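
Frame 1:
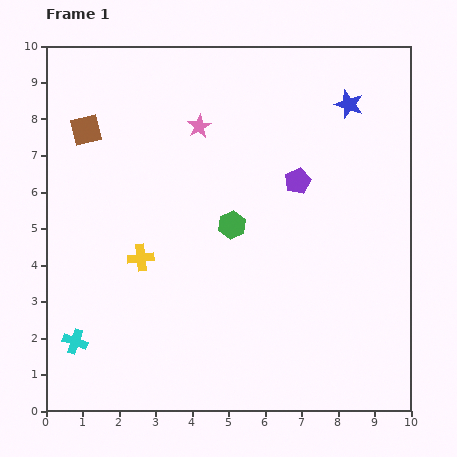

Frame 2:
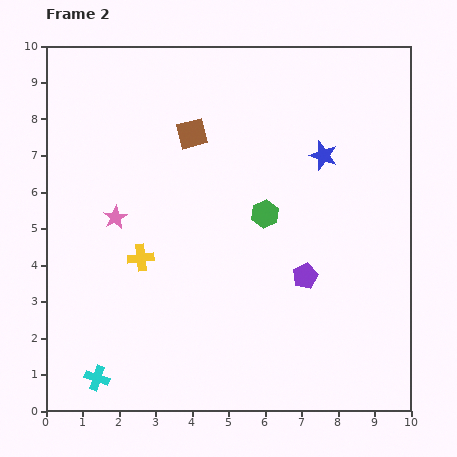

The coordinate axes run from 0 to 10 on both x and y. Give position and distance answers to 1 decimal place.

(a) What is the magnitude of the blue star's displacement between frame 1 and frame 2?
1.6

The blue star moved from (8.3, 8.4) to (7.6, 7.0), a distance of √(0.7² + 1.4²) ≈ 1.6.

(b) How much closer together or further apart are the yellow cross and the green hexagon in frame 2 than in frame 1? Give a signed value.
+0.9

Distance in frame 1: 2.7. Distance in frame 2: 3.6.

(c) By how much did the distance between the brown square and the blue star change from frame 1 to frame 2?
-3.6

Distance in frame 1: 7.2. Distance in frame 2: 3.6.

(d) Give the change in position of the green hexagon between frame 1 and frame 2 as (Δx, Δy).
(0.9, 0.3)

The green hexagon was at (5.1, 5.1) in frame 1 and (6.0, 5.4) in frame 2.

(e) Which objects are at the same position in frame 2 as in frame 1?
the yellow cross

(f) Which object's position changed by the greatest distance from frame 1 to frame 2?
the pink star

(moved 3.4; next 2.9)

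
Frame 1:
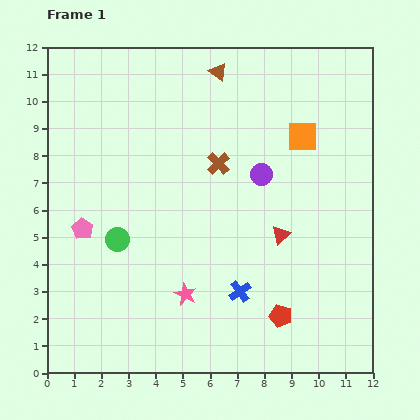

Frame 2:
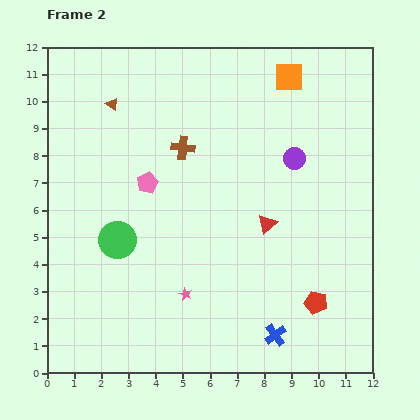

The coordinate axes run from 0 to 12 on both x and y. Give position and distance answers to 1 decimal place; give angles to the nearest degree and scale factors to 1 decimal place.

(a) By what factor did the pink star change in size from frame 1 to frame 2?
0.6×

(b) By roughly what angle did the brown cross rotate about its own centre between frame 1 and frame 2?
39° counter-clockwise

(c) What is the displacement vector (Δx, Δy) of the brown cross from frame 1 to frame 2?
(-1.3, 0.6)

The brown cross was at (6.3, 7.7) in frame 1 and (5.0, 8.3) in frame 2.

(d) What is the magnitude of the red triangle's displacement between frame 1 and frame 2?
0.6

The red triangle moved from (8.6, 5.1) to (8.1, 5.5), a distance of √(0.5² + 0.4²) ≈ 0.6.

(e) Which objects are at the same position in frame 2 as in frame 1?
the green circle, the pink star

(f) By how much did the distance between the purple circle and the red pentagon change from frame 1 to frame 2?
+0.2

Distance in frame 1: 5.2. Distance in frame 2: 5.4.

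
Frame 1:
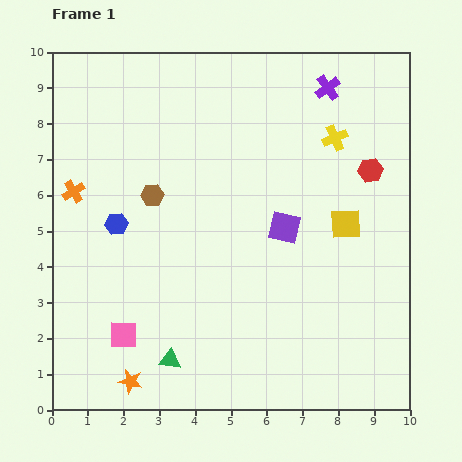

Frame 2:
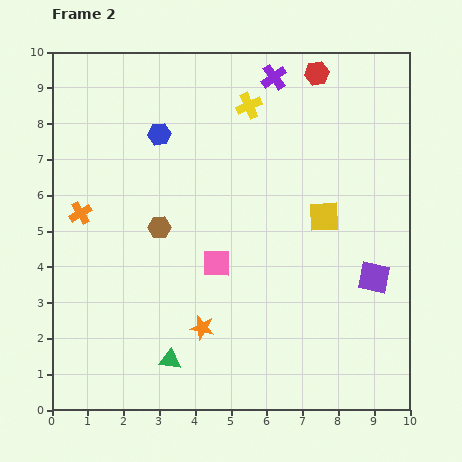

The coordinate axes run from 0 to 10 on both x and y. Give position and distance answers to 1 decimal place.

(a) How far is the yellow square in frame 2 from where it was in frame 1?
0.6

The yellow square moved from (8.2, 5.2) to (7.6, 5.4), a distance of √(0.6² + 0.2²) ≈ 0.6.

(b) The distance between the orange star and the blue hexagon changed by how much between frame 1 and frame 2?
+1.1

Distance in frame 1: 4.4. Distance in frame 2: 5.5.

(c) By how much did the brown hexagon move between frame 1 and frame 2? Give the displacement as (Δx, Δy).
(0.2, -0.9)

The brown hexagon was at (2.8, 6.0) in frame 1 and (3.0, 5.1) in frame 2.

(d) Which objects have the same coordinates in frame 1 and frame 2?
the green triangle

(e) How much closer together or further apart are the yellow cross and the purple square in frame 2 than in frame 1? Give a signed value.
+3.0

Distance in frame 1: 2.9. Distance in frame 2: 5.9.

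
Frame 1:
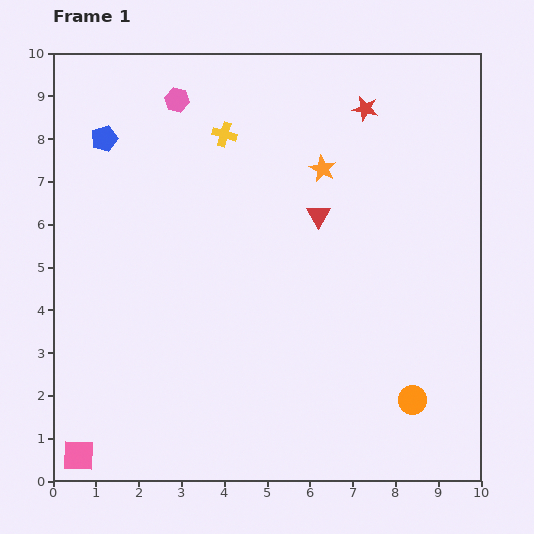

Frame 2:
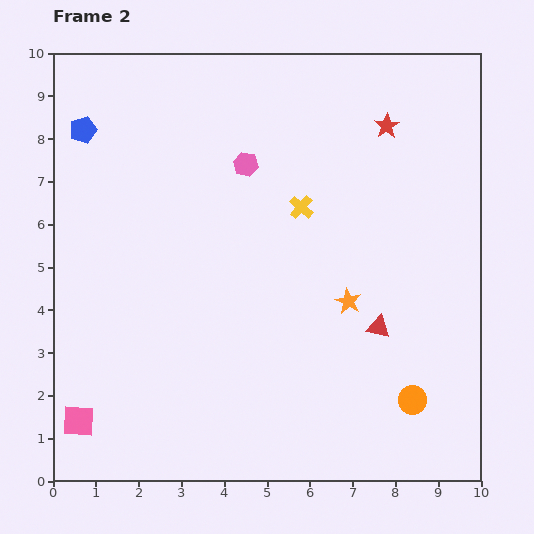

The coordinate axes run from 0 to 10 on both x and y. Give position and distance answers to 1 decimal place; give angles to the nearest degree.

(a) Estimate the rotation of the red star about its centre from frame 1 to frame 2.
28° clockwise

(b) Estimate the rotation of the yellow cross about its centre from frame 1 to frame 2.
24° clockwise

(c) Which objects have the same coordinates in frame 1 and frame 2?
the orange circle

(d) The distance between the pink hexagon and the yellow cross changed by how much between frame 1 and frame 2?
+0.2

Distance in frame 1: 1.4. Distance in frame 2: 1.6.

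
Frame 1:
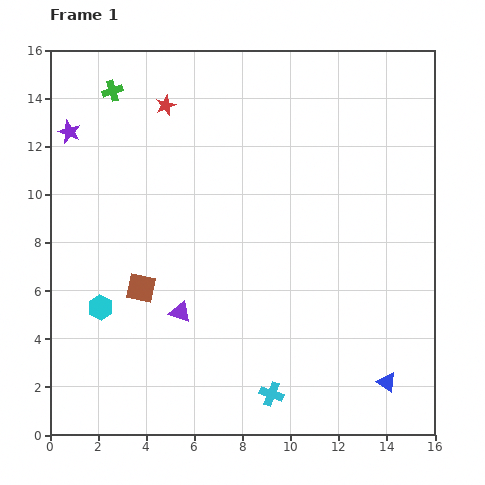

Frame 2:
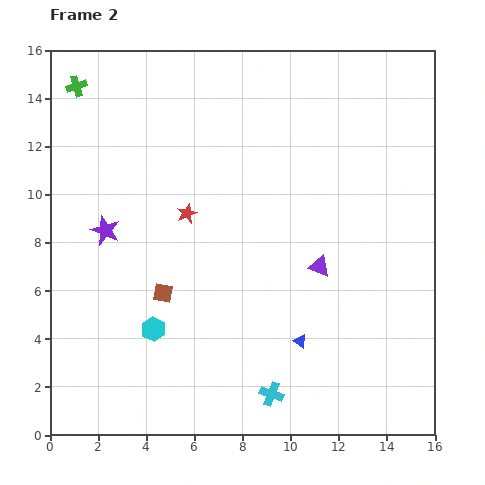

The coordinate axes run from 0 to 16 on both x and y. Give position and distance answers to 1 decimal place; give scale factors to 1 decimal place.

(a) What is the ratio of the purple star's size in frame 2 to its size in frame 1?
1.3×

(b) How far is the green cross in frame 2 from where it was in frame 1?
1.5

The green cross moved from (2.6, 14.3) to (1.1, 14.5), a distance of √(1.5² + 0.2²) ≈ 1.5.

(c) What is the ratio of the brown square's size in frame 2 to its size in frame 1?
0.7×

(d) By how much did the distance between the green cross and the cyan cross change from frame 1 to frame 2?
+0.9

Distance in frame 1: 14.2. Distance in frame 2: 15.1.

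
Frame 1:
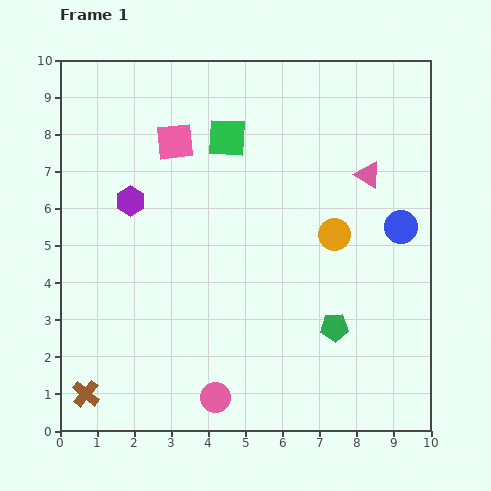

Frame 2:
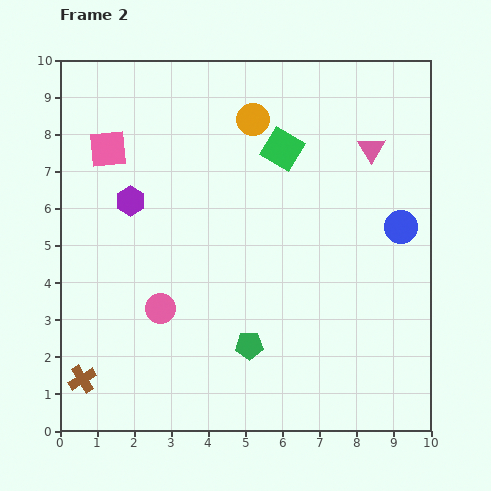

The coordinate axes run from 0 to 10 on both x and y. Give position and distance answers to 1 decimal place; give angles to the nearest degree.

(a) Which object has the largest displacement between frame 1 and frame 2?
the orange circle

(moved 3.8; next 2.8)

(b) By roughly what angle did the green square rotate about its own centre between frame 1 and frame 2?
28° clockwise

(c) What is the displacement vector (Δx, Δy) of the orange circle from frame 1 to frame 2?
(-2.2, 3.1)

The orange circle was at (7.4, 5.3) in frame 1 and (5.2, 8.4) in frame 2.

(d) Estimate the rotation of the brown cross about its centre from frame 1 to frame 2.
18° clockwise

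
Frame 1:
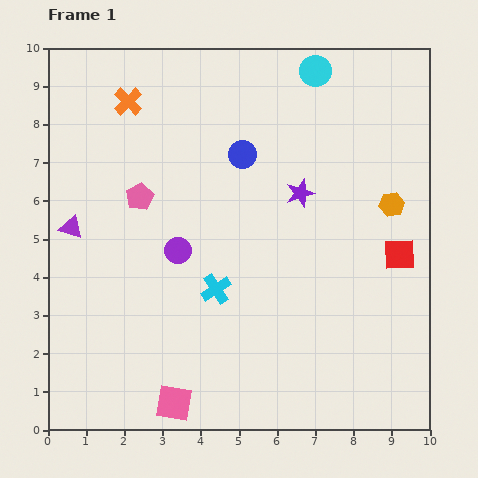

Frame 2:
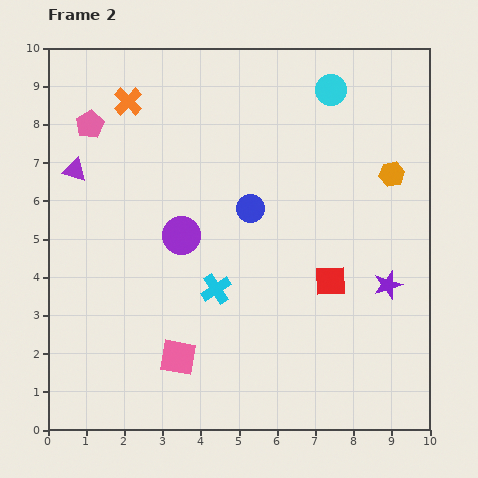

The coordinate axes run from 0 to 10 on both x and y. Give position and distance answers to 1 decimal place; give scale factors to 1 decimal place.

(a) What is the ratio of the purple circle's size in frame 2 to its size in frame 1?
1.4×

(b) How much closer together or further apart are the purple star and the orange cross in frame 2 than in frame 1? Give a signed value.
+3.2

Distance in frame 1: 5.1. Distance in frame 2: 8.3.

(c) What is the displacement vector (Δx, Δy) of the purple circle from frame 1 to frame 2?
(0.1, 0.4)

The purple circle was at (3.4, 4.7) in frame 1 and (3.5, 5.1) in frame 2.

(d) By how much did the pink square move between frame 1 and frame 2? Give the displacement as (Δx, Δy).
(0.1, 1.2)

The pink square was at (3.3, 0.7) in frame 1 and (3.4, 1.9) in frame 2.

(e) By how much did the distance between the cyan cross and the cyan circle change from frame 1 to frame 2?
-0.3

Distance in frame 1: 6.3. Distance in frame 2: 6.0.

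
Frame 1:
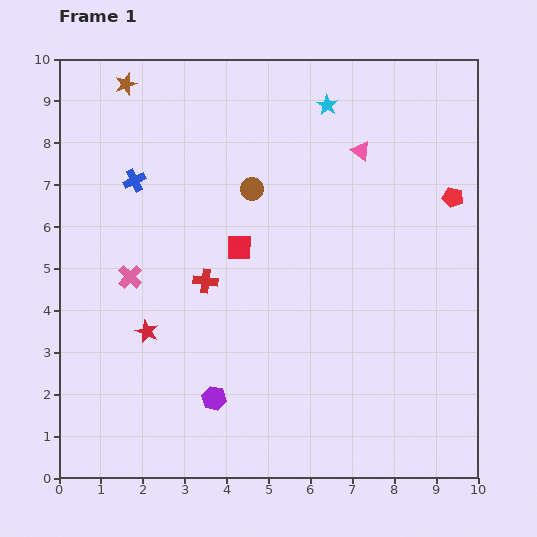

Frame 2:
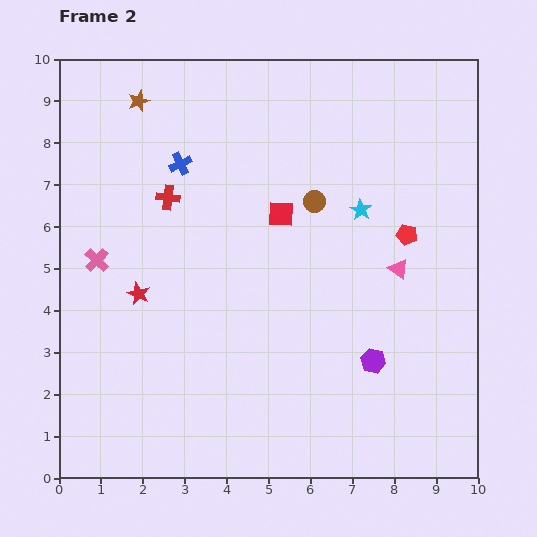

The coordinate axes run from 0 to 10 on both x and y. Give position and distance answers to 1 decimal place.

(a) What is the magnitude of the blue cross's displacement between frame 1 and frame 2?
1.2

The blue cross moved from (1.8, 7.1) to (2.9, 7.5), a distance of √(1.1² + 0.4²) ≈ 1.2.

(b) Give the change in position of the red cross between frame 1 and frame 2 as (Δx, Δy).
(-0.9, 2.0)

The red cross was at (3.5, 4.7) in frame 1 and (2.6, 6.7) in frame 2.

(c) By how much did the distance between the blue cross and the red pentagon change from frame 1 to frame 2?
-1.9

Distance in frame 1: 7.6. Distance in frame 2: 5.7.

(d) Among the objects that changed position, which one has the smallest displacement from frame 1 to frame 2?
the brown star

(moved 0.5)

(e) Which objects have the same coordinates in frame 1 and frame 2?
none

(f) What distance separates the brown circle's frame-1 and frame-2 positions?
1.5

The brown circle moved from (4.6, 6.9) to (6.1, 6.6), a distance of √(1.5² + 0.3²) ≈ 1.5.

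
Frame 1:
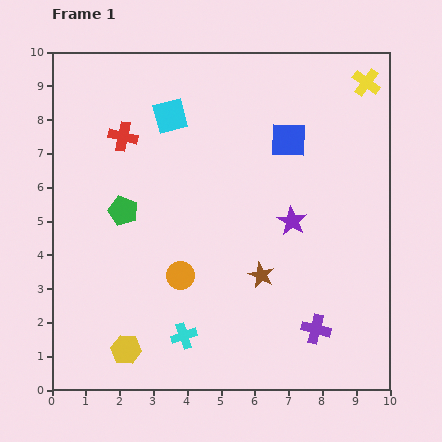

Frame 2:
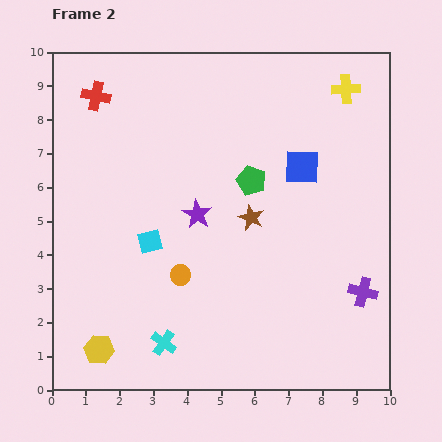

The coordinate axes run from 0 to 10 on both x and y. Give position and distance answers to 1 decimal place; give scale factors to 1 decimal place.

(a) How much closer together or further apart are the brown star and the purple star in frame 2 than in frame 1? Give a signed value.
-0.2

Distance in frame 1: 1.8. Distance in frame 2: 1.6.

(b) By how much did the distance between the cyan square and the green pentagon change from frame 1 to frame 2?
+0.4

Distance in frame 1: 3.1. Distance in frame 2: 3.5.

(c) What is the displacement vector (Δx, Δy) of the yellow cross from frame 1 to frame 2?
(-0.6, -0.2)

The yellow cross was at (9.3, 9.1) in frame 1 and (8.7, 8.9) in frame 2.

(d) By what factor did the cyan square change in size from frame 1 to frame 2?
0.7×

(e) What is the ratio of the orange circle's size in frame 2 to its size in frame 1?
0.7×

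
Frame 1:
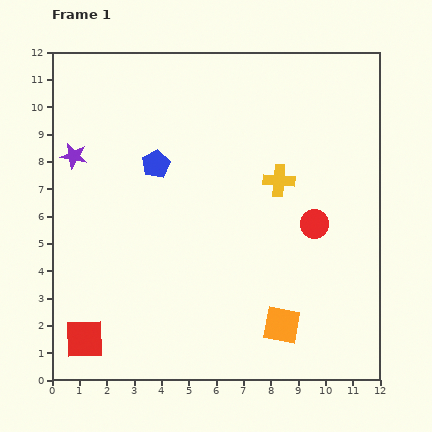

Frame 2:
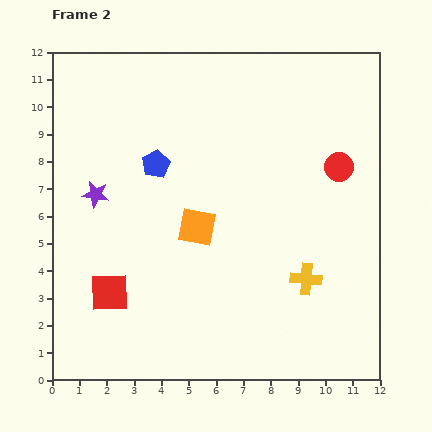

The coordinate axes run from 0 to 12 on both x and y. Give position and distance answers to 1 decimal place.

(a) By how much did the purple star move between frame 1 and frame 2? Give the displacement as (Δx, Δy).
(0.8, -1.4)

The purple star was at (0.8, 8.2) in frame 1 and (1.6, 6.8) in frame 2.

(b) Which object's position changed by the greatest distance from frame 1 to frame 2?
the orange square

(moved 4.8; next 3.7)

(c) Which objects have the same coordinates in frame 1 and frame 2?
the blue pentagon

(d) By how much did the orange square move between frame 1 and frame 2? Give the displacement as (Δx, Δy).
(-3.1, 3.6)

The orange square was at (8.4, 2.0) in frame 1 and (5.3, 5.6) in frame 2.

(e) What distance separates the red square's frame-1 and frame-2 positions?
1.9

The red square moved from (1.2, 1.5) to (2.1, 3.2), a distance of √(0.9² + 1.7²) ≈ 1.9.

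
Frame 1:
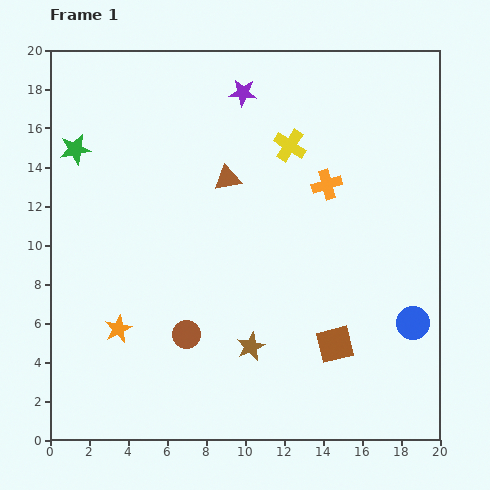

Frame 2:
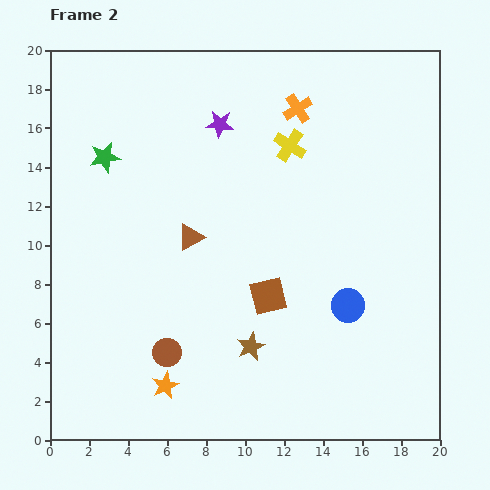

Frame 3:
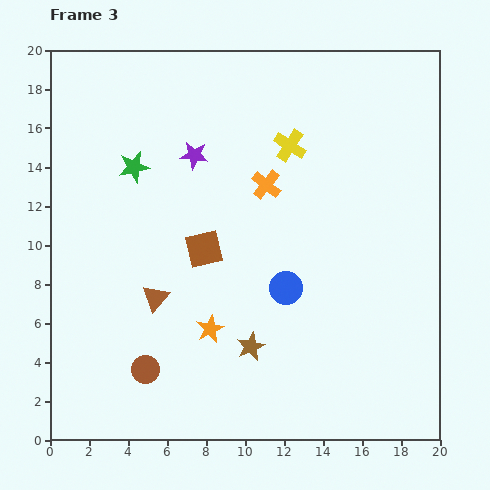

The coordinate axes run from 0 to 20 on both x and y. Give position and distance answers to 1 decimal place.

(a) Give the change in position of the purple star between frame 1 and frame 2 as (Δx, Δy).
(-1.2, -1.6)

The purple star was at (9.9, 17.8) in frame 1 and (8.7, 16.2) in frame 2.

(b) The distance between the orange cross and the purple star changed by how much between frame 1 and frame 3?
-2.4

Distance in frame 1: 6.4. Distance in frame 3: 4.0.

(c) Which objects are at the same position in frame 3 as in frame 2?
the brown star, the yellow cross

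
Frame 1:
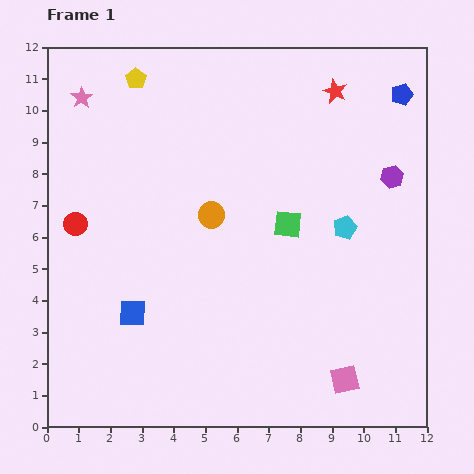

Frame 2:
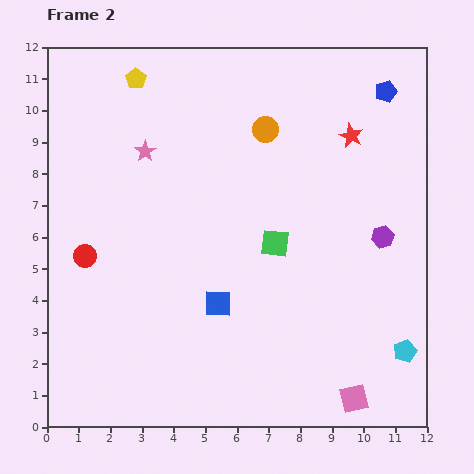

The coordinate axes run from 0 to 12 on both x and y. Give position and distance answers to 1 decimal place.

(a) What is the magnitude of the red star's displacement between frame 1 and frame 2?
1.5

The red star moved from (9.1, 10.6) to (9.6, 9.2), a distance of √(0.5² + 1.4²) ≈ 1.5.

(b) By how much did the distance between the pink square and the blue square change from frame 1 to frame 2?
-1.8

Distance in frame 1: 7.0. Distance in frame 2: 5.2.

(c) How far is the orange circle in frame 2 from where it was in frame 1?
3.2

The orange circle moved from (5.2, 6.7) to (6.9, 9.4), a distance of √(1.7² + 2.7²) ≈ 3.2.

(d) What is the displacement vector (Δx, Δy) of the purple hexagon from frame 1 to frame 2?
(-0.3, -1.9)

The purple hexagon was at (10.9, 7.9) in frame 1 and (10.6, 6.0) in frame 2.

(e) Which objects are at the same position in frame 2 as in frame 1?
the yellow pentagon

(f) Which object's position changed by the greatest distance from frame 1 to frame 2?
the cyan pentagon

(moved 4.3; next 3.2)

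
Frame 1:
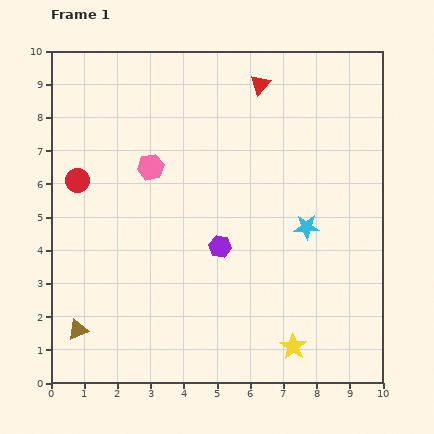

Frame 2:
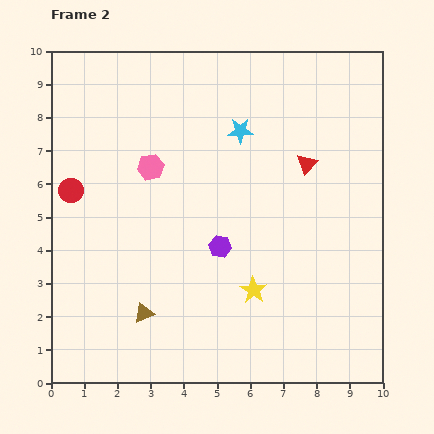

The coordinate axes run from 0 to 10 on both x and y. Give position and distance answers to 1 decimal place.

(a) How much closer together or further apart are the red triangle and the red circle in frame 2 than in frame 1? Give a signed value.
+0.9

Distance in frame 1: 6.2. Distance in frame 2: 7.1.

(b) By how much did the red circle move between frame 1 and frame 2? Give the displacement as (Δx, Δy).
(-0.2, -0.3)

The red circle was at (0.8, 6.1) in frame 1 and (0.6, 5.8) in frame 2.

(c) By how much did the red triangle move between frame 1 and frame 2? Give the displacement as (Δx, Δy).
(1.4, -2.4)

The red triangle was at (6.3, 9.0) in frame 1 and (7.7, 6.6) in frame 2.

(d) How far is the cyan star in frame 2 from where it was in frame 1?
3.5

The cyan star moved from (7.7, 4.7) to (5.7, 7.6), a distance of √(2.0² + 2.9²) ≈ 3.5.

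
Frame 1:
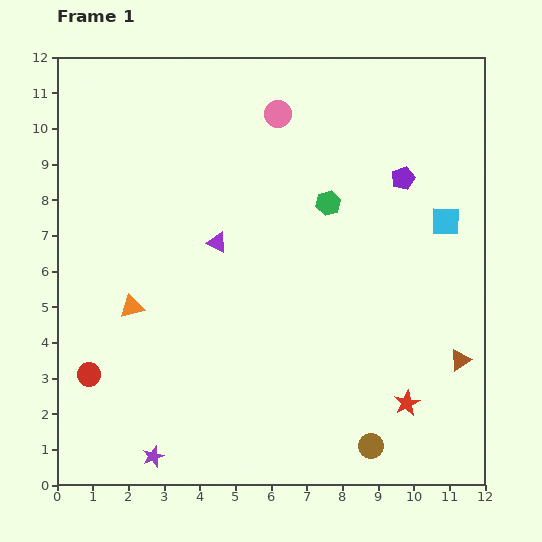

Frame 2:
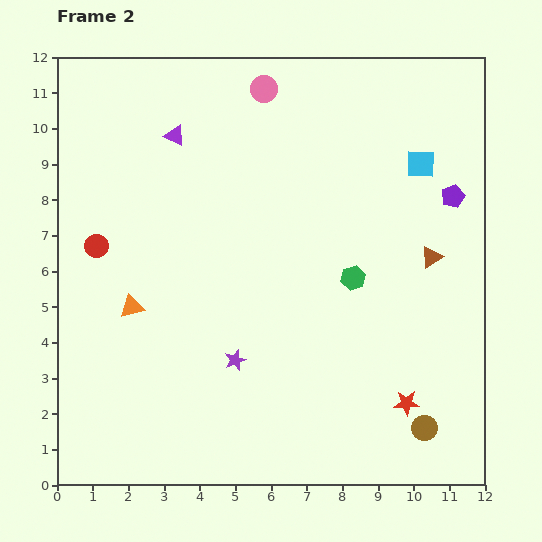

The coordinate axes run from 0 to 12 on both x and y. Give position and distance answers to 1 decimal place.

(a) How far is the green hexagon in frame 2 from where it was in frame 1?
2.2

The green hexagon moved from (7.6, 7.9) to (8.3, 5.8), a distance of √(0.7² + 2.1²) ≈ 2.2.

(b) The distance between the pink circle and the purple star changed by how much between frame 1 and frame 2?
-2.6

Distance in frame 1: 10.2. Distance in frame 2: 7.6.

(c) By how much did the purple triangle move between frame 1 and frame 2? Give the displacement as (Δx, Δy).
(-1.2, 3.0)

The purple triangle was at (4.5, 6.8) in frame 1 and (3.3, 9.8) in frame 2.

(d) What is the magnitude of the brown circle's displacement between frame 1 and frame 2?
1.6

The brown circle moved from (8.8, 1.1) to (10.3, 1.6), a distance of √(1.5² + 0.5²) ≈ 1.6.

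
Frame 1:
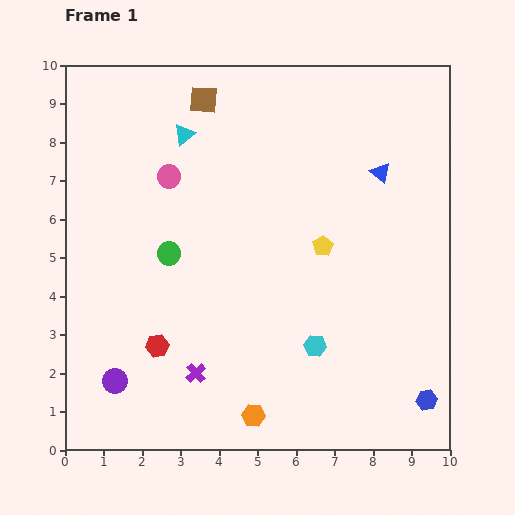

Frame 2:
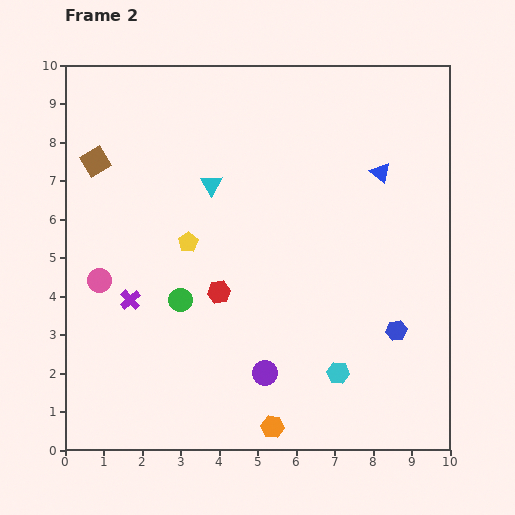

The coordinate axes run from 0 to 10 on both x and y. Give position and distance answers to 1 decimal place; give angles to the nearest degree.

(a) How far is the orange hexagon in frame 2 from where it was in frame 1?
0.6

The orange hexagon moved from (4.9, 0.9) to (5.4, 0.6), a distance of √(0.5² + 0.3²) ≈ 0.6.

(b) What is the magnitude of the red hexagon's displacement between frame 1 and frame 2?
2.1

The red hexagon moved from (2.4, 2.7) to (4.0, 4.1), a distance of √(1.6² + 1.4²) ≈ 2.1.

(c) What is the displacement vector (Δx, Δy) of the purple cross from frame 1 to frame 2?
(-1.7, 1.9)

The purple cross was at (3.4, 2.0) in frame 1 and (1.7, 3.9) in frame 2.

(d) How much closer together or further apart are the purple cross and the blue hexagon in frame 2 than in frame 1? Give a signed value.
+0.9

Distance in frame 1: 6.0. Distance in frame 2: 6.9.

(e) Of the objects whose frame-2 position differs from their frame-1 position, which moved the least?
the orange hexagon

(moved 0.6)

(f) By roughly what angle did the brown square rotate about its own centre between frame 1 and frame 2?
35° counter-clockwise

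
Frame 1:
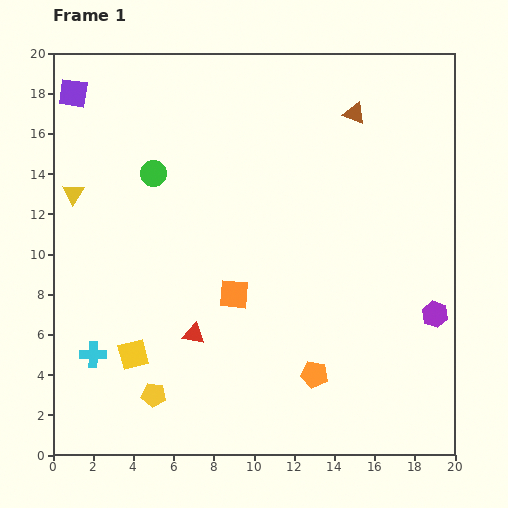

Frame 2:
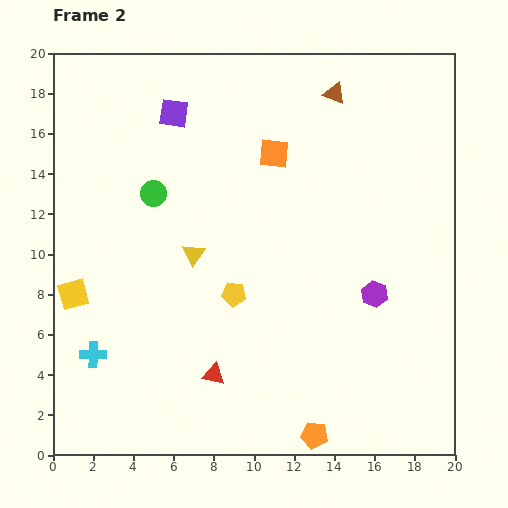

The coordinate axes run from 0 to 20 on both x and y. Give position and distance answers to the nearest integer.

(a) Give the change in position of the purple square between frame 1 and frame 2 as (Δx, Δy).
(5, -1)

The purple square was at (1, 18) in frame 1 and (6, 17) in frame 2.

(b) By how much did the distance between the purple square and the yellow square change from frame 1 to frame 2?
-3

Distance in frame 1: 13. Distance in frame 2: 10.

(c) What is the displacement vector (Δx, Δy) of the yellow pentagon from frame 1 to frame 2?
(4, 5)

The yellow pentagon was at (5, 3) in frame 1 and (9, 8) in frame 2.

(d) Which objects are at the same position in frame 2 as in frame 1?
the cyan cross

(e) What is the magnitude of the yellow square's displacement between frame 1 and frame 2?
4

The yellow square moved from (4, 5) to (1, 8), a distance of √(3² + 3²) ≈ 4.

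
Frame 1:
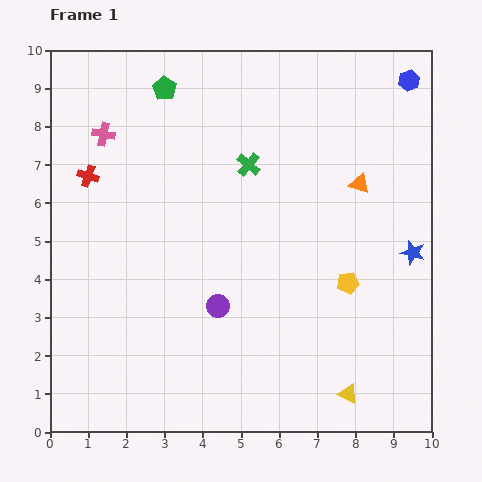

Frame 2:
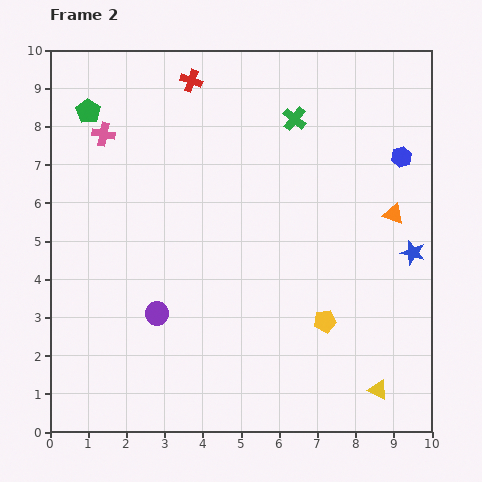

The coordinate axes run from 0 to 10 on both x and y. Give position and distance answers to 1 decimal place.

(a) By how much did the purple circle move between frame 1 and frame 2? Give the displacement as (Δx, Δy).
(-1.6, -0.2)

The purple circle was at (4.4, 3.3) in frame 1 and (2.8, 3.1) in frame 2.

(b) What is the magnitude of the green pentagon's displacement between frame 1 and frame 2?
2.1

The green pentagon moved from (3.0, 9.0) to (1.0, 8.4), a distance of √(2.0² + 0.6²) ≈ 2.1.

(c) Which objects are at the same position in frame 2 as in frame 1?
the pink cross, the blue star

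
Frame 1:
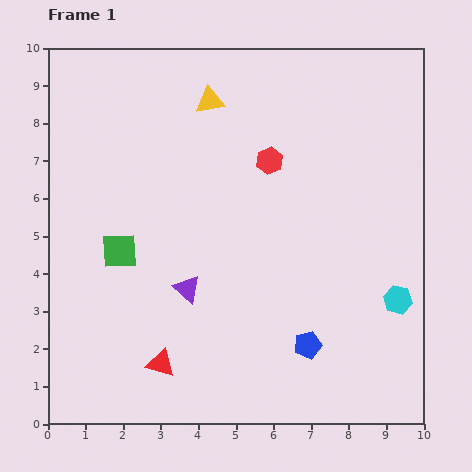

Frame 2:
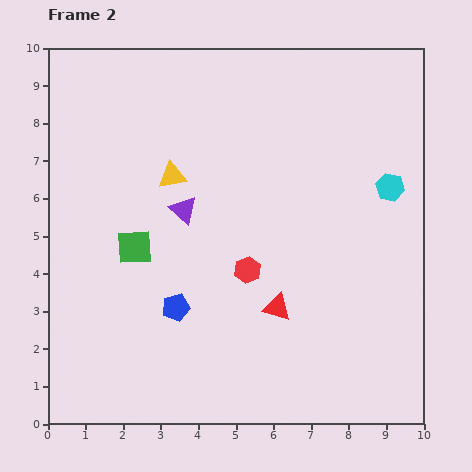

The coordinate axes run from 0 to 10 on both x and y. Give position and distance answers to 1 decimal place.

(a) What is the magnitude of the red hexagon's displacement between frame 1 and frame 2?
3.0

The red hexagon moved from (5.9, 7.0) to (5.3, 4.1), a distance of √(0.6² + 2.9²) ≈ 3.0.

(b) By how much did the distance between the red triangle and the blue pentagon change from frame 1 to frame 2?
-1.2

Distance in frame 1: 3.9. Distance in frame 2: 2.7.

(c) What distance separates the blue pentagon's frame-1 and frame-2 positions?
3.6

The blue pentagon moved from (6.9, 2.1) to (3.4, 3.1), a distance of √(3.5² + 1.0²) ≈ 3.6.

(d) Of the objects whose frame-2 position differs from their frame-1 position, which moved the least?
the green square

(moved 0.4)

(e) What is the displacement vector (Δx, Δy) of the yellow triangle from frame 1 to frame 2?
(-1.0, -2.0)

The yellow triangle was at (4.3, 8.6) in frame 1 and (3.3, 6.6) in frame 2.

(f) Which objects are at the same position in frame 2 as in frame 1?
none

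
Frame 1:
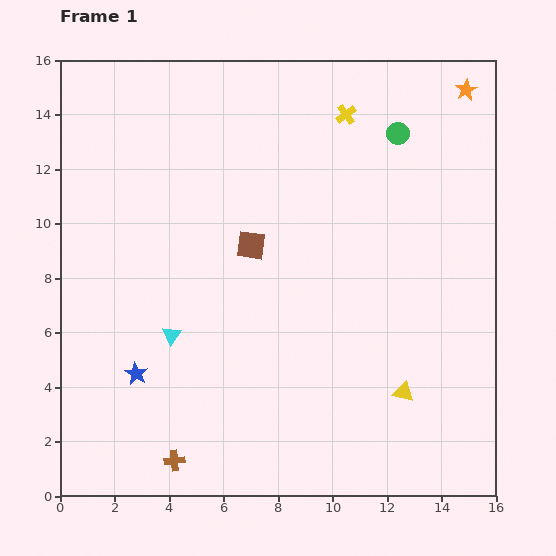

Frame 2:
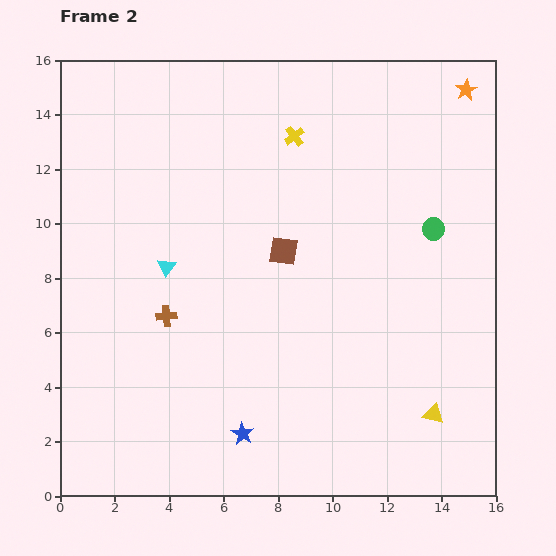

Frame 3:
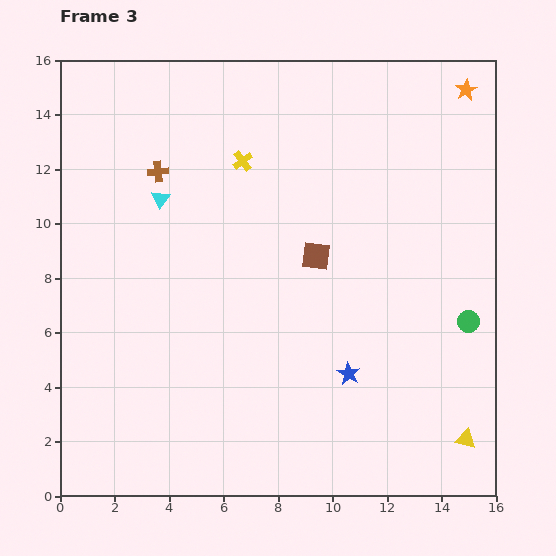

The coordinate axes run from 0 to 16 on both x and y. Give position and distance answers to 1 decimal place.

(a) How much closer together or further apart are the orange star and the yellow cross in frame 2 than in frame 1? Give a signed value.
+2.0

Distance in frame 1: 4.5. Distance in frame 2: 6.5.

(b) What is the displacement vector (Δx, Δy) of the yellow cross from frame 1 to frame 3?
(-3.8, -1.7)

The yellow cross was at (10.5, 14.0) in frame 1 and (6.7, 12.3) in frame 3.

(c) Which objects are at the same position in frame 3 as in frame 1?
the orange star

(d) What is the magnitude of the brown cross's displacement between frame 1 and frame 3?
10.6

The brown cross moved from (4.2, 1.3) to (3.6, 11.9), a distance of √(0.6² + 10.6²) ≈ 10.6.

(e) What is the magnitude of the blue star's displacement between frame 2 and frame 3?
4.5

The blue star moved from (6.7, 2.3) to (10.6, 4.5), a distance of √(3.9² + 2.2²) ≈ 4.5.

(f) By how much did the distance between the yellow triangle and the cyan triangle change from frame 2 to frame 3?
+3.0

Distance in frame 2: 11.2. Distance in frame 3: 14.2.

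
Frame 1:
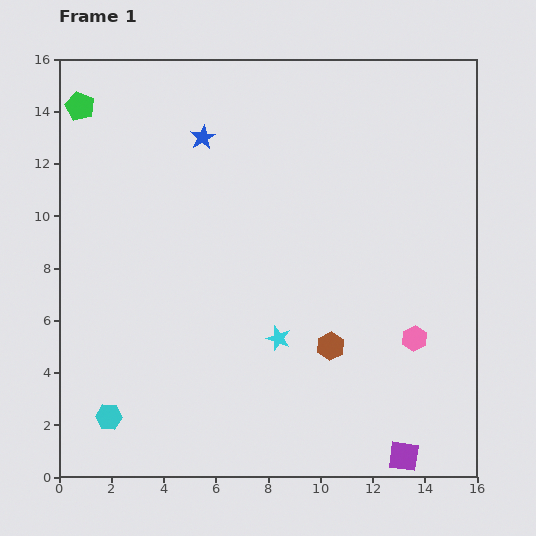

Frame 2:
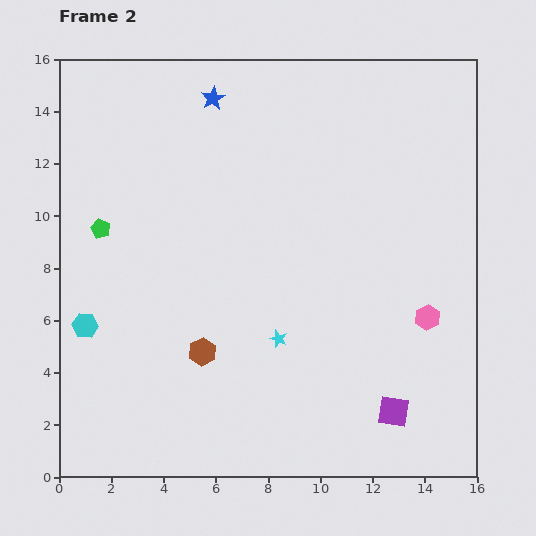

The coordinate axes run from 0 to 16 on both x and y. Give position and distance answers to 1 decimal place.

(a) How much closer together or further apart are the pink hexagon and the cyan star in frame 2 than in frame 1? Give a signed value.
+0.6

Distance in frame 1: 5.2. Distance in frame 2: 5.8.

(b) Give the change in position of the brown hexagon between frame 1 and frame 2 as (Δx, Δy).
(-4.9, -0.2)

The brown hexagon was at (10.4, 5.0) in frame 1 and (5.5, 4.8) in frame 2.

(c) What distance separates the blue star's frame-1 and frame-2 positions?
1.6

The blue star moved from (5.5, 13.0) to (5.9, 14.5), a distance of √(0.4² + 1.5²) ≈ 1.6.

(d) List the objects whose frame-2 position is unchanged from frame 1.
the cyan star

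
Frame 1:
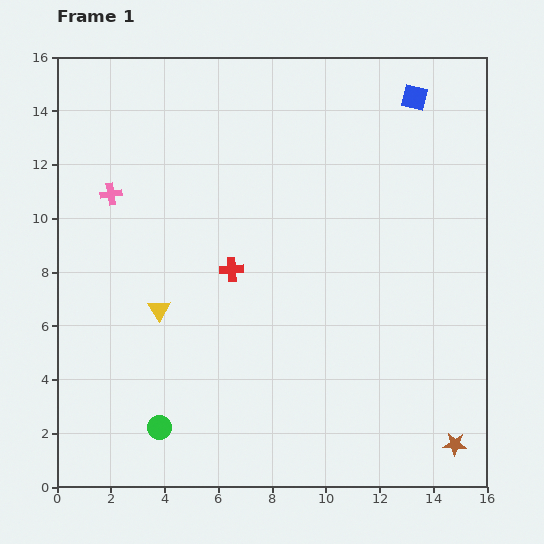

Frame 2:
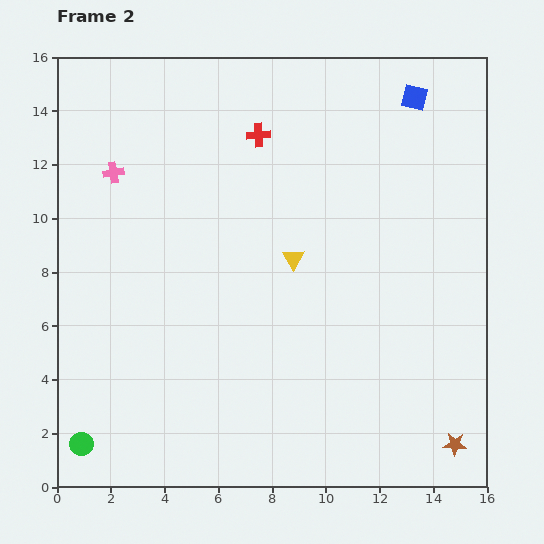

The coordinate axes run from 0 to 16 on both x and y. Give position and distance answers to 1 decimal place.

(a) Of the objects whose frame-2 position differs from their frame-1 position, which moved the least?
the pink cross

(moved 0.8)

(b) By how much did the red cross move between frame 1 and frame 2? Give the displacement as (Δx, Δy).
(1.0, 5.0)

The red cross was at (6.5, 8.1) in frame 1 and (7.5, 13.1) in frame 2.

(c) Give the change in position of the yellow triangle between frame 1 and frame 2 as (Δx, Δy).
(5.0, 1.9)

The yellow triangle was at (3.8, 6.6) in frame 1 and (8.8, 8.5) in frame 2.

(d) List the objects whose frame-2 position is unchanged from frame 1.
the brown star, the blue square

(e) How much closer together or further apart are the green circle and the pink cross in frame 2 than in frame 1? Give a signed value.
+1.3

Distance in frame 1: 8.9. Distance in frame 2: 10.2.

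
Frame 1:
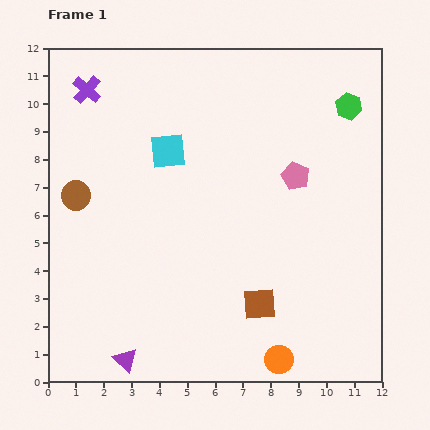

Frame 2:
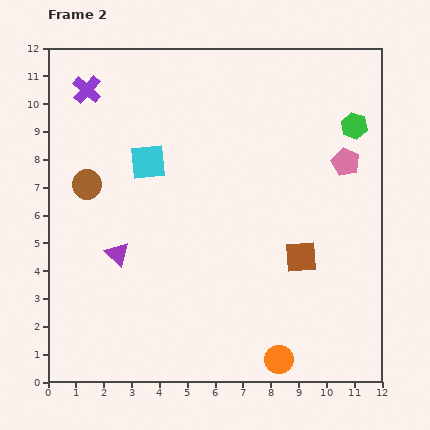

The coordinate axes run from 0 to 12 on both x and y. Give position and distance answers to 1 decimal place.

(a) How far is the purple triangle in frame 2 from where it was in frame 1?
3.8

The purple triangle moved from (2.8, 0.8) to (2.5, 4.6), a distance of √(0.3² + 3.8²) ≈ 3.8.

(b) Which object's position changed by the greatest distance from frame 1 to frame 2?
the purple triangle

(moved 3.8; next 2.3)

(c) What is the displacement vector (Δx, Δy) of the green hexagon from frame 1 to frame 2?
(0.2, -0.7)

The green hexagon was at (10.8, 9.9) in frame 1 and (11.0, 9.2) in frame 2.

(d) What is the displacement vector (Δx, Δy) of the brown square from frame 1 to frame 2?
(1.5, 1.7)

The brown square was at (7.6, 2.8) in frame 1 and (9.1, 4.5) in frame 2.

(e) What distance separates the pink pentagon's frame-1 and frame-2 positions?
1.9

The pink pentagon moved from (8.9, 7.4) to (10.7, 7.9), a distance of √(1.8² + 0.5²) ≈ 1.9.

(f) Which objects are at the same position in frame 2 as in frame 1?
the orange circle, the purple cross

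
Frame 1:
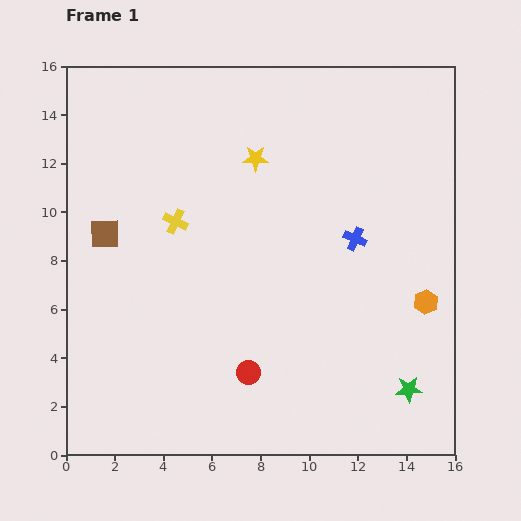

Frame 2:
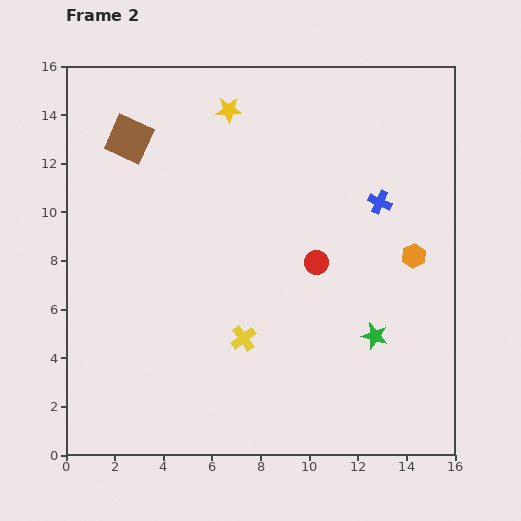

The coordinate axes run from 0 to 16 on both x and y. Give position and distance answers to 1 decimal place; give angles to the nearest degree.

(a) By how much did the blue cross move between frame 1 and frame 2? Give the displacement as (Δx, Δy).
(1.0, 1.5)

The blue cross was at (11.9, 8.9) in frame 1 and (12.9, 10.4) in frame 2.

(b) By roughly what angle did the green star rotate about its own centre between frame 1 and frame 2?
20° clockwise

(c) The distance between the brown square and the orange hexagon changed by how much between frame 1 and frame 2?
-0.9

Distance in frame 1: 13.5. Distance in frame 2: 12.6.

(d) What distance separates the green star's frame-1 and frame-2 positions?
2.6

The green star moved from (14.1, 2.7) to (12.7, 4.9), a distance of √(1.4² + 2.2²) ≈ 2.6.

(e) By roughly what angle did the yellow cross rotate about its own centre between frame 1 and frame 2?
27° clockwise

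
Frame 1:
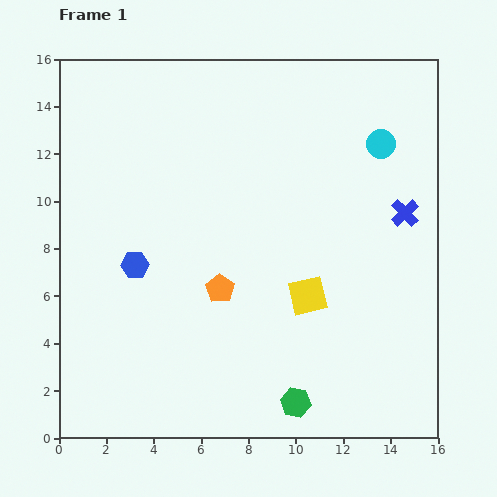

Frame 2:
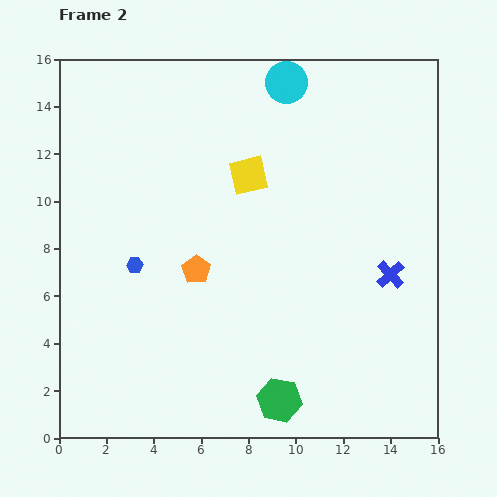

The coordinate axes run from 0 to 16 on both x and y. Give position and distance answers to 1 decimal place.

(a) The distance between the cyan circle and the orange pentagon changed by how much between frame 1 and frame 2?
-0.3

Distance in frame 1: 9.1. Distance in frame 2: 8.8.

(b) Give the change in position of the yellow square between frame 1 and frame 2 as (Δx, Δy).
(-2.5, 5.1)

The yellow square was at (10.5, 6.0) in frame 1 and (8.0, 11.1) in frame 2.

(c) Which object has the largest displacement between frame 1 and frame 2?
the yellow square

(moved 5.7; next 4.8)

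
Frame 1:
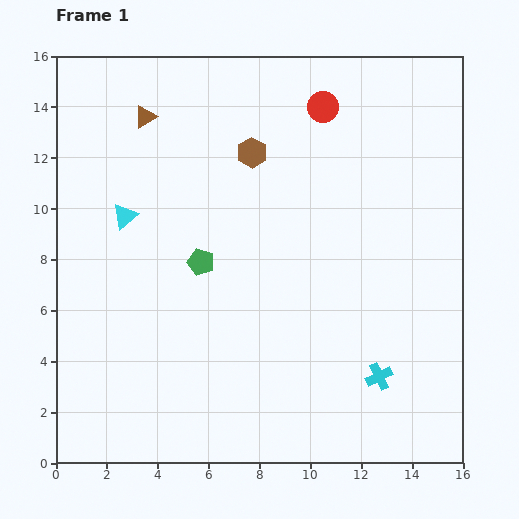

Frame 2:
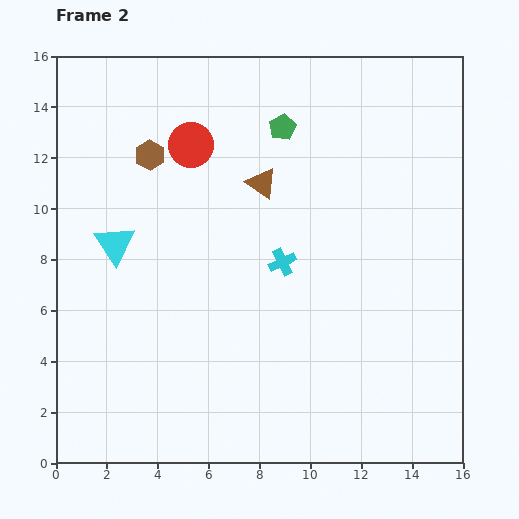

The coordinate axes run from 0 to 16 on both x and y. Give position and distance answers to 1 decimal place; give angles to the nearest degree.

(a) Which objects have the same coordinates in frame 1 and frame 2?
none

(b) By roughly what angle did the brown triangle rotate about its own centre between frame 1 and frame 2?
53° counter-clockwise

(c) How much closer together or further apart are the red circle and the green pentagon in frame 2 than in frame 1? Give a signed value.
-4.1

Distance in frame 1: 7.8. Distance in frame 2: 3.7.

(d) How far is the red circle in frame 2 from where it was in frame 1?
5.4

The red circle moved from (10.5, 14.0) to (5.3, 12.5), a distance of √(5.2² + 1.5²) ≈ 5.4.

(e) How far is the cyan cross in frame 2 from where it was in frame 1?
5.9

The cyan cross moved from (12.7, 3.4) to (8.9, 7.9), a distance of √(3.8² + 4.5²) ≈ 5.9.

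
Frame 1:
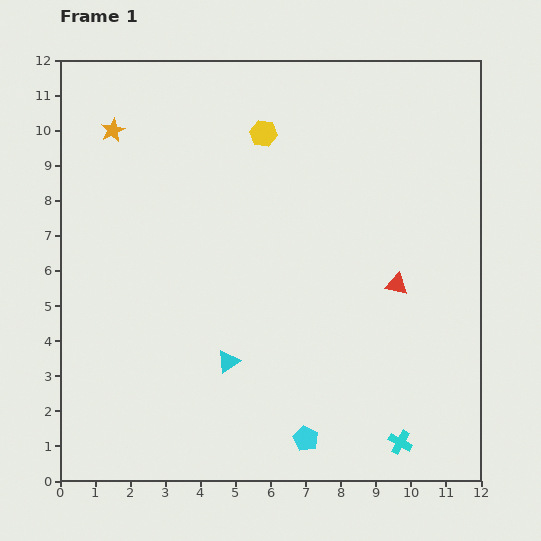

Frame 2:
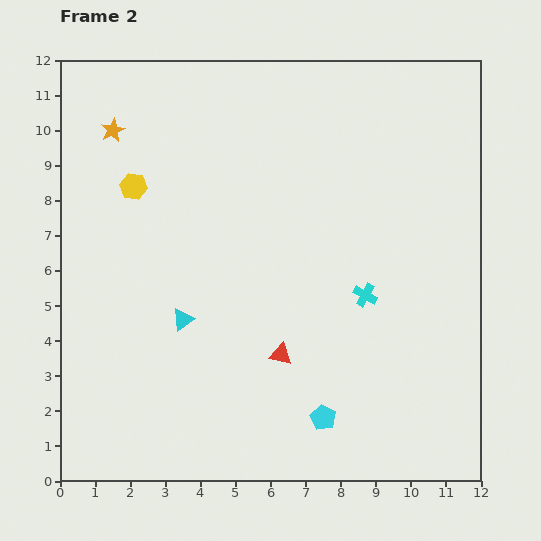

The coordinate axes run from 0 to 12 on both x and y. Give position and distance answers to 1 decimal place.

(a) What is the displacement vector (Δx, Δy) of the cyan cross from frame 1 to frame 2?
(-1.0, 4.2)

The cyan cross was at (9.7, 1.1) in frame 1 and (8.7, 5.3) in frame 2.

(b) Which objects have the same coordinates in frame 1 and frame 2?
the orange star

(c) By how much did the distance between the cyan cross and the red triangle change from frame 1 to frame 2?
-1.6

Distance in frame 1: 4.5. Distance in frame 2: 2.9.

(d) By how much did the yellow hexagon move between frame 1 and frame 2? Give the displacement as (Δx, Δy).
(-3.7, -1.5)

The yellow hexagon was at (5.8, 9.9) in frame 1 and (2.1, 8.4) in frame 2.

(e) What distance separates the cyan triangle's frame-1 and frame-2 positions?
1.8

The cyan triangle moved from (4.8, 3.4) to (3.5, 4.6), a distance of √(1.3² + 1.2²) ≈ 1.8.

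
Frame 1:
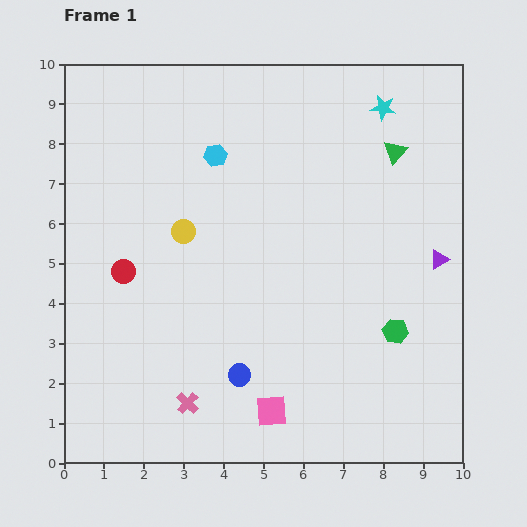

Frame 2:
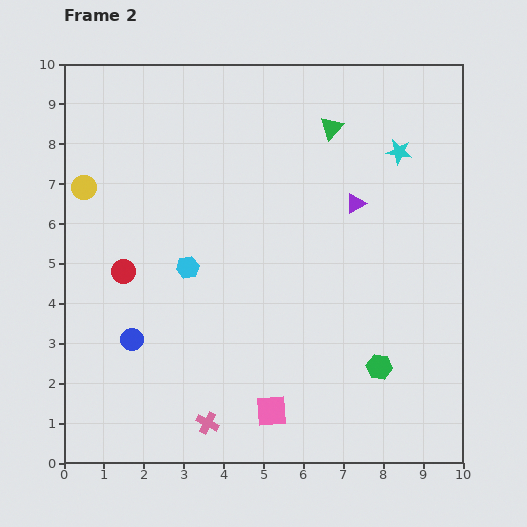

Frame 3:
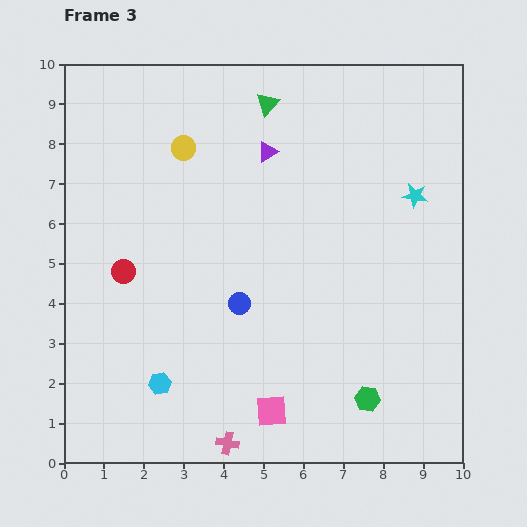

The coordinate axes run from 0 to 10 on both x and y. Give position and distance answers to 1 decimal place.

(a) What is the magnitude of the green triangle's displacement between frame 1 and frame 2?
1.7

The green triangle moved from (8.3, 7.8) to (6.7, 8.4), a distance of √(1.6² + 0.6²) ≈ 1.7.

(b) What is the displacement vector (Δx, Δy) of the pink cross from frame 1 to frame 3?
(1.0, -1.0)

The pink cross was at (3.1, 1.5) in frame 1 and (4.1, 0.5) in frame 3.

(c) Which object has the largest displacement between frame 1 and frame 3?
the cyan hexagon

(moved 5.9; next 5.1)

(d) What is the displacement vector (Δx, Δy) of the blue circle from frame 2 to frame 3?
(2.7, 0.9)

The blue circle was at (1.7, 3.1) in frame 2 and (4.4, 4.0) in frame 3.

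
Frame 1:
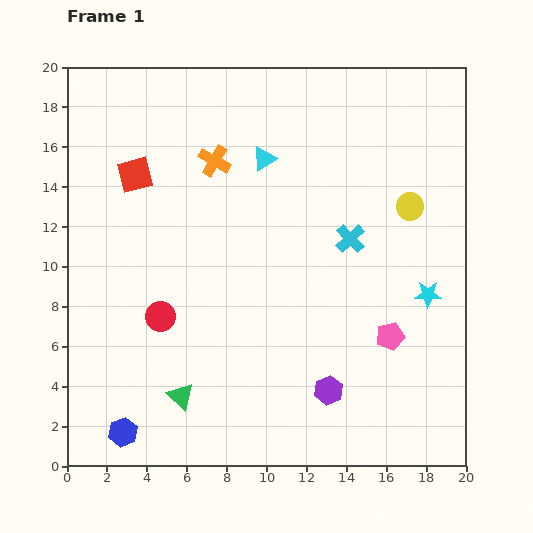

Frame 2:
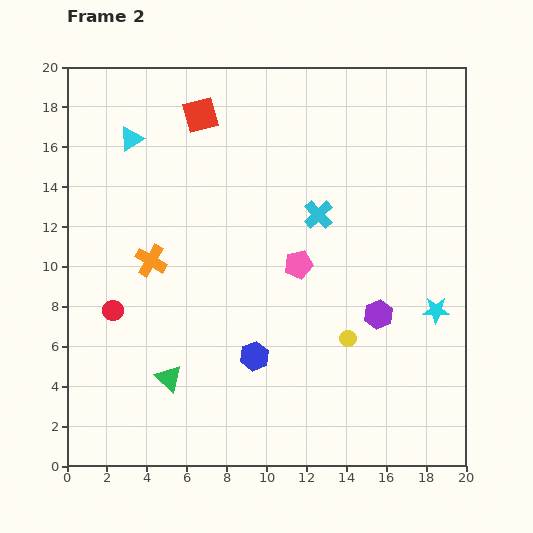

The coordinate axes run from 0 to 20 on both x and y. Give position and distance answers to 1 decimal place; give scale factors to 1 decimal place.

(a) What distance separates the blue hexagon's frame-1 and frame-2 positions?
7.6

The blue hexagon moved from (2.8, 1.7) to (9.4, 5.5), a distance of √(6.6² + 3.8²) ≈ 7.6.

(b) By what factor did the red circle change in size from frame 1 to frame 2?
0.7×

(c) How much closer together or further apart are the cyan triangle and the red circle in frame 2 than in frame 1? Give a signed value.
-0.9

Distance in frame 1: 9.5. Distance in frame 2: 8.6.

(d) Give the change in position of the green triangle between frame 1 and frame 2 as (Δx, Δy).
(-0.6, 0.9)

The green triangle was at (5.7, 3.5) in frame 1 and (5.1, 4.4) in frame 2.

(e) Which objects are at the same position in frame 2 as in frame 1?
none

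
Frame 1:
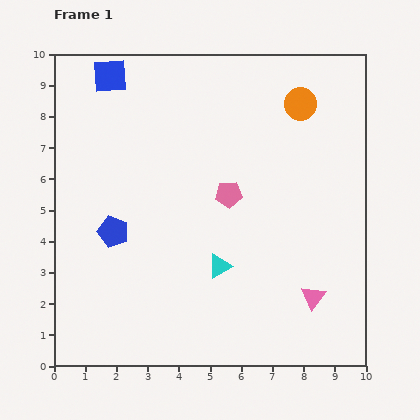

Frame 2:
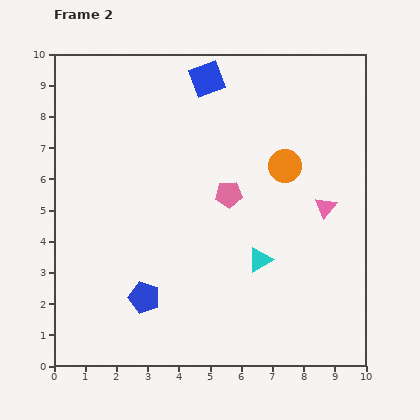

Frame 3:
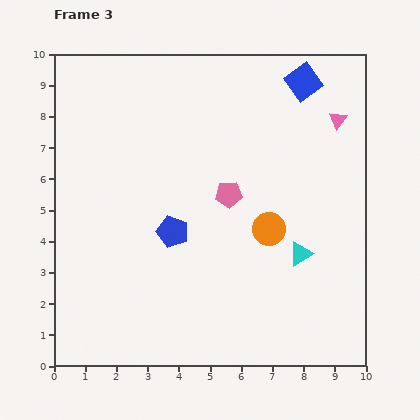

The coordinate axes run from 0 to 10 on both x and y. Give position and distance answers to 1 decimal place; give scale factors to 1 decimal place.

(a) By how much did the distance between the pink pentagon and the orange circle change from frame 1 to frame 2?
-1.7

Distance in frame 1: 3.7. Distance in frame 2: 2.0.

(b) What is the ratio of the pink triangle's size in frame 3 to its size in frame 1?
0.7×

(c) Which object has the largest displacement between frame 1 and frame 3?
the blue square

(moved 6.2; next 5.8)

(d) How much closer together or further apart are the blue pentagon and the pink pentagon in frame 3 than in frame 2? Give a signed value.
-2.1

Distance in frame 2: 4.3. Distance in frame 3: 2.2.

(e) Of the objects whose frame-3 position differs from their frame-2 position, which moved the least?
the cyan triangle

(moved 1.3)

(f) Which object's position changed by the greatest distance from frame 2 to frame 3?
the blue square

(moved 3.1; next 2.8)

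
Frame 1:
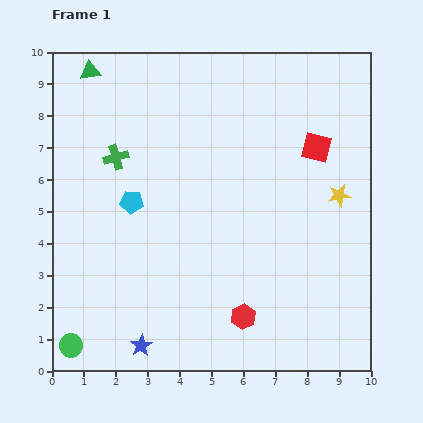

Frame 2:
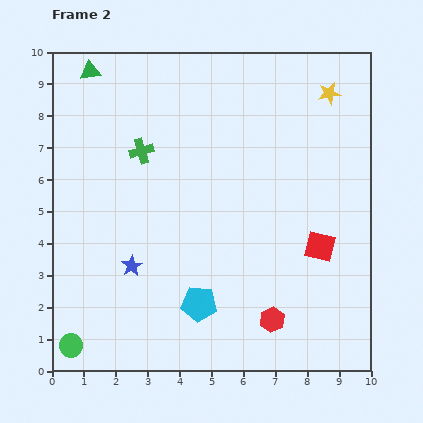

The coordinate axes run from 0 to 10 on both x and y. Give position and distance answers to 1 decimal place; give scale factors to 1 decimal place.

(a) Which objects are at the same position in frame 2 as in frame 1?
the green triangle, the green circle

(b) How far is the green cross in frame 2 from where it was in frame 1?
0.8

The green cross moved from (2.0, 6.7) to (2.8, 6.9), a distance of √(0.8² + 0.2²) ≈ 0.8.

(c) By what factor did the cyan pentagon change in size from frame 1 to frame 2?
1.5×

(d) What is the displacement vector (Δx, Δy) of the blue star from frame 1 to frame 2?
(-0.3, 2.5)

The blue star was at (2.8, 0.8) in frame 1 and (2.5, 3.3) in frame 2.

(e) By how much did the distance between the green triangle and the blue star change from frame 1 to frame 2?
-2.5

Distance in frame 1: 8.7. Distance in frame 2: 6.2.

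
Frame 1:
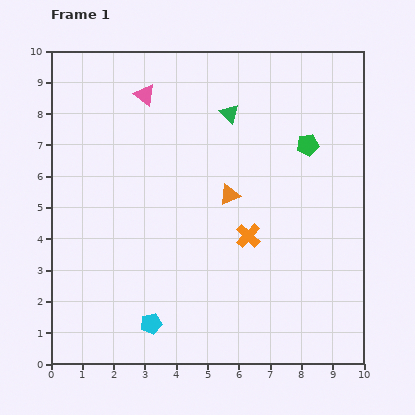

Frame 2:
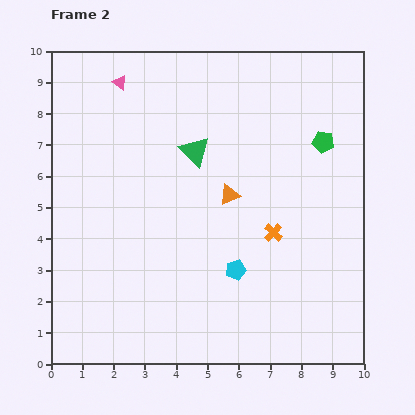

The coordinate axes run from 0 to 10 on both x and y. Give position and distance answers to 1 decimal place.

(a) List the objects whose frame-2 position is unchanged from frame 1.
the orange triangle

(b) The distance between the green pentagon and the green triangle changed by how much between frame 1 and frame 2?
+1.4

Distance in frame 1: 2.7. Distance in frame 2: 4.1.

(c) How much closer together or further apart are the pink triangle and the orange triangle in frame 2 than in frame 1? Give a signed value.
+0.8

Distance in frame 1: 4.2. Distance in frame 2: 5.0.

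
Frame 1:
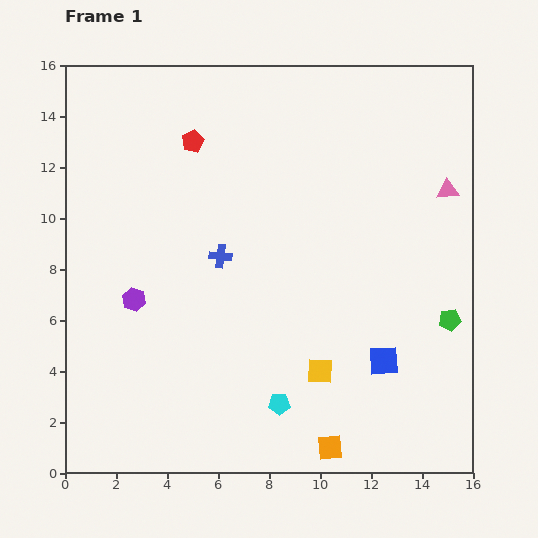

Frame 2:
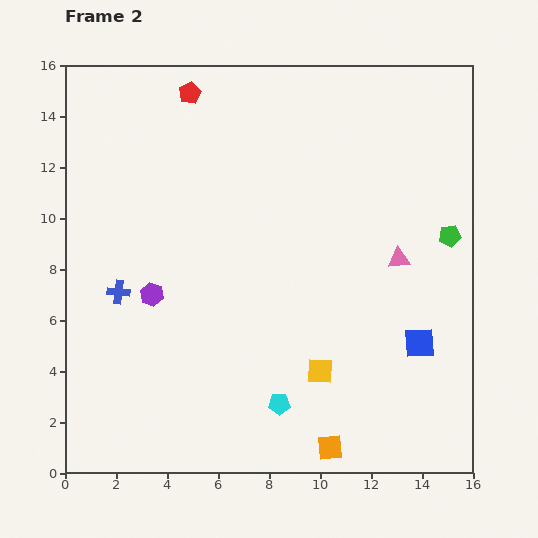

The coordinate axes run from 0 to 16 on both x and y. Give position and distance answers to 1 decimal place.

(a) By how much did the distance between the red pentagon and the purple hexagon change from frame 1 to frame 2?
+1.4

Distance in frame 1: 6.6. Distance in frame 2: 8.0.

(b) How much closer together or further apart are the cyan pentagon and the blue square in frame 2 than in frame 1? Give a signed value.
+1.6

Distance in frame 1: 4.4. Distance in frame 2: 6.0.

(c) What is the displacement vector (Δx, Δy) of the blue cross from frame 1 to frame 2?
(-4.0, -1.4)

The blue cross was at (6.1, 8.5) in frame 1 and (2.1, 7.1) in frame 2.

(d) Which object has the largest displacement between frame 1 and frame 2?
the blue cross

(moved 4.2; next 3.3)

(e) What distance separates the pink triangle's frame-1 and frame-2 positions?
3.3

The pink triangle moved from (15.0, 11.1) to (13.1, 8.4), a distance of √(1.9² + 2.7²) ≈ 3.3.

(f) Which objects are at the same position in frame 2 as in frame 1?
the yellow square, the orange square, the cyan pentagon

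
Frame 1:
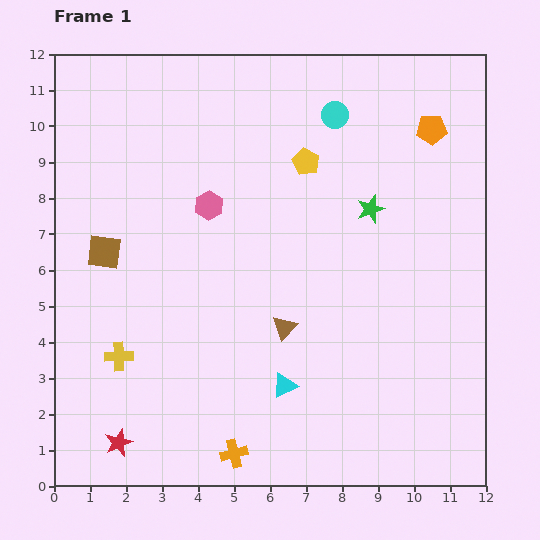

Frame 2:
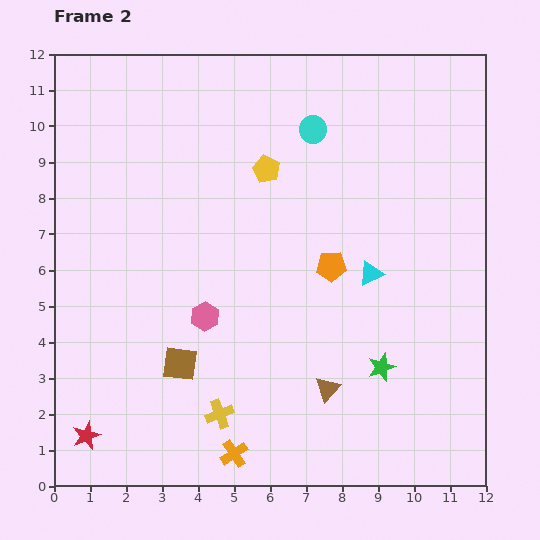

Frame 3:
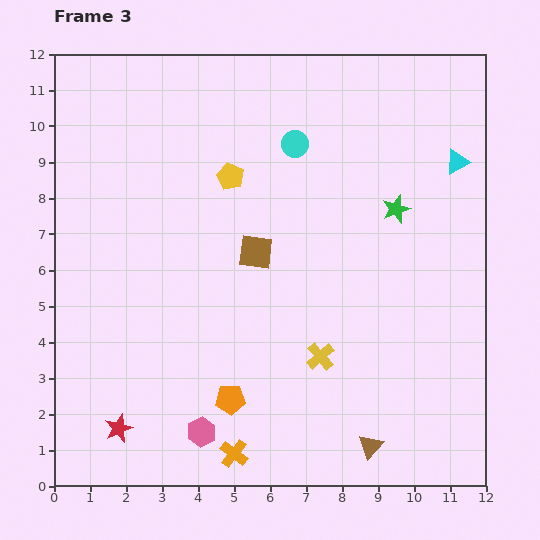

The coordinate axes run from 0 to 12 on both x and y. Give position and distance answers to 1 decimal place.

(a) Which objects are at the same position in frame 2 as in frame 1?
the orange cross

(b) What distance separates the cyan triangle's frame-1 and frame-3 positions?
7.8

The cyan triangle moved from (6.4, 2.8) to (11.2, 9.0), a distance of √(4.8² + 6.2²) ≈ 7.8.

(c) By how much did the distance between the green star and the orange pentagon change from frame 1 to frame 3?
+4.2

Distance in frame 1: 2.8. Distance in frame 3: 7.0.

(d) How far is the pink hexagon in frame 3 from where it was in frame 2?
3.2

The pink hexagon moved from (4.2, 4.7) to (4.1, 1.5), a distance of √(0.1² + 3.2²) ≈ 3.2.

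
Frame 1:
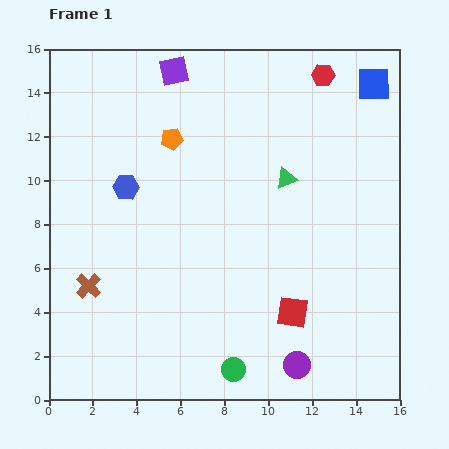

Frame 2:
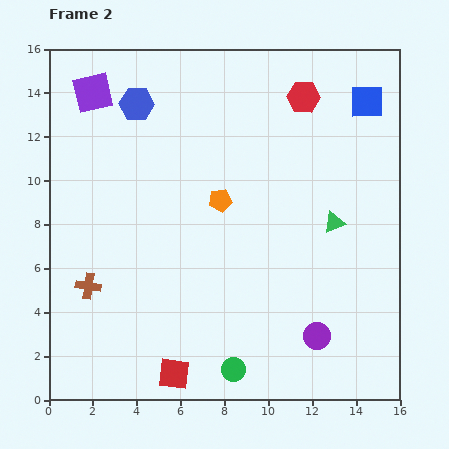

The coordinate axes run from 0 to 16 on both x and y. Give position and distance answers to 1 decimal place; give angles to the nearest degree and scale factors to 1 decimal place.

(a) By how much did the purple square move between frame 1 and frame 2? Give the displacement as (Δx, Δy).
(-3.7, -1.0)

The purple square was at (5.7, 15.0) in frame 1 and (2.0, 14.0) in frame 2.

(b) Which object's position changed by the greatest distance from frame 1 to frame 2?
the red square

(moved 6.1; next 3.8)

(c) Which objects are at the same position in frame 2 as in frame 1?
the brown cross, the green circle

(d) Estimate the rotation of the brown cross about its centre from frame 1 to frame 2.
36° counter-clockwise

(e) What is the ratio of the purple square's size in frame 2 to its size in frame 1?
1.4×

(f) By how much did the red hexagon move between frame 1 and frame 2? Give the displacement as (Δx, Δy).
(-0.9, -1.0)

The red hexagon was at (12.5, 14.8) in frame 1 and (11.6, 13.8) in frame 2.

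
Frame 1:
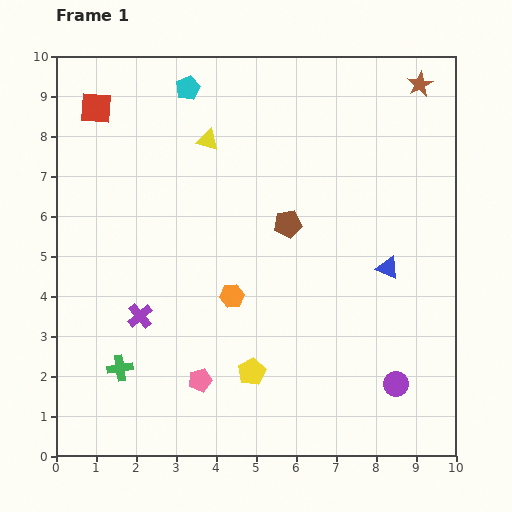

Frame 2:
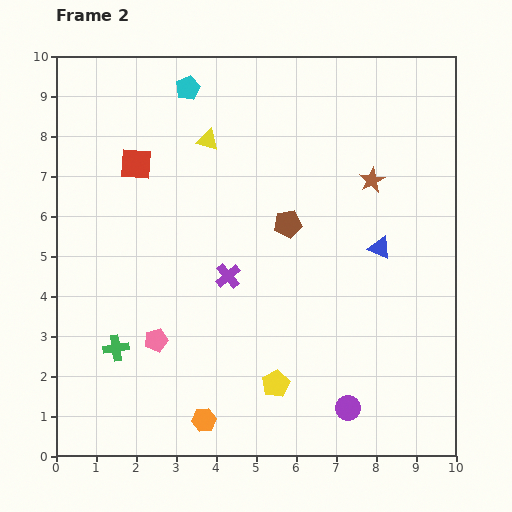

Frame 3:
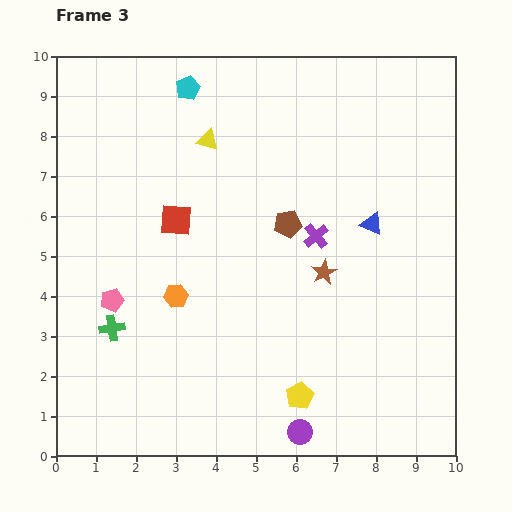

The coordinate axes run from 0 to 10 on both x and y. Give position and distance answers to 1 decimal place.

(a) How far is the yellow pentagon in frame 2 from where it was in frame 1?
0.7

The yellow pentagon moved from (4.9, 2.1) to (5.5, 1.8), a distance of √(0.6² + 0.3²) ≈ 0.7.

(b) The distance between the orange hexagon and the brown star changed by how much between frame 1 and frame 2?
+0.2

Distance in frame 1: 7.1. Distance in frame 2: 7.3.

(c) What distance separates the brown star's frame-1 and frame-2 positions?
2.7

The brown star moved from (9.1, 9.3) to (7.9, 6.9), a distance of √(1.2² + 2.4²) ≈ 2.7.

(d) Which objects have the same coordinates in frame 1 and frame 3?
the brown pentagon, the yellow triangle, the cyan pentagon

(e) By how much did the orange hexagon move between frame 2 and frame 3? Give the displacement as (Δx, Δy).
(-0.7, 3.1)

The orange hexagon was at (3.7, 0.9) in frame 2 and (3.0, 4.0) in frame 3.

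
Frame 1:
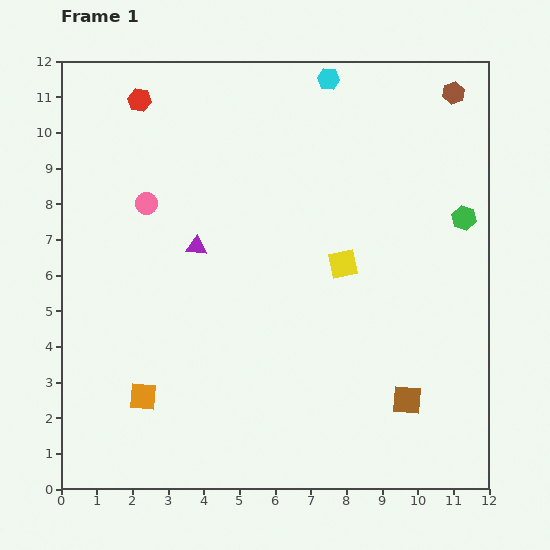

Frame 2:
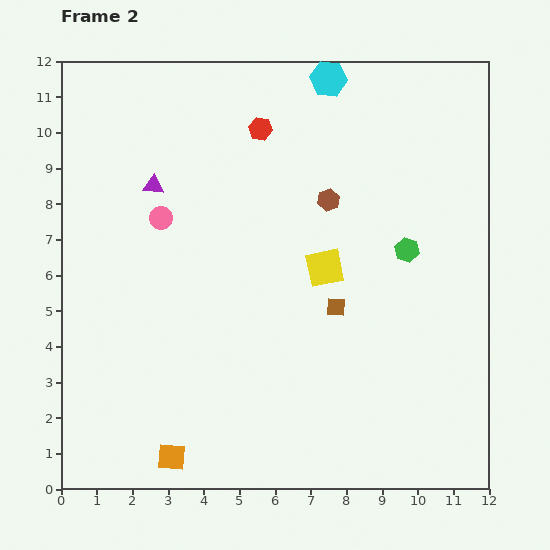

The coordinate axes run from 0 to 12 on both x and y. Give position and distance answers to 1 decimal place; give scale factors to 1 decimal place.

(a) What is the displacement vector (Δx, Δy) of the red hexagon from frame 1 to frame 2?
(3.4, -0.8)

The red hexagon was at (2.2, 10.9) in frame 1 and (5.6, 10.1) in frame 2.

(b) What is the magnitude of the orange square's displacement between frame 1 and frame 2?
1.9

The orange square moved from (2.3, 2.6) to (3.1, 0.9), a distance of √(0.8² + 1.7²) ≈ 1.9.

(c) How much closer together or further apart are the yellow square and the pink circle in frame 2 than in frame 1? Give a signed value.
-1.0

Distance in frame 1: 5.8. Distance in frame 2: 4.8.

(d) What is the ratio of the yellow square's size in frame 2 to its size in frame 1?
1.3×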